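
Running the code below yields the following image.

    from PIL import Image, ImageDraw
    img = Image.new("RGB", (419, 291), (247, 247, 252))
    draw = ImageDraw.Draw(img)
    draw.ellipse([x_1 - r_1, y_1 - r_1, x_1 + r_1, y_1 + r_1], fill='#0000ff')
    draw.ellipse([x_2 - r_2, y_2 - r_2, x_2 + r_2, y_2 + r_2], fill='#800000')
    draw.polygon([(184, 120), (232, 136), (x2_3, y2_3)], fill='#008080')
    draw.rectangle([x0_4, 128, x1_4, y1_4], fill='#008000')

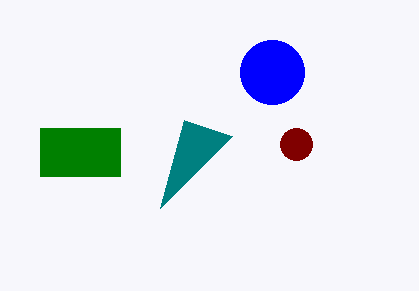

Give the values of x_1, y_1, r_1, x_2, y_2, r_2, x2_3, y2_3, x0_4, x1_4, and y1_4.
x_1 = 272
y_1 = 72
r_1 = 32
x_2 = 296
y_2 = 144
r_2 = 16
x2_3 = 160
y2_3 = 208
x0_4 = 40
x1_4 = 120
y1_4 = 176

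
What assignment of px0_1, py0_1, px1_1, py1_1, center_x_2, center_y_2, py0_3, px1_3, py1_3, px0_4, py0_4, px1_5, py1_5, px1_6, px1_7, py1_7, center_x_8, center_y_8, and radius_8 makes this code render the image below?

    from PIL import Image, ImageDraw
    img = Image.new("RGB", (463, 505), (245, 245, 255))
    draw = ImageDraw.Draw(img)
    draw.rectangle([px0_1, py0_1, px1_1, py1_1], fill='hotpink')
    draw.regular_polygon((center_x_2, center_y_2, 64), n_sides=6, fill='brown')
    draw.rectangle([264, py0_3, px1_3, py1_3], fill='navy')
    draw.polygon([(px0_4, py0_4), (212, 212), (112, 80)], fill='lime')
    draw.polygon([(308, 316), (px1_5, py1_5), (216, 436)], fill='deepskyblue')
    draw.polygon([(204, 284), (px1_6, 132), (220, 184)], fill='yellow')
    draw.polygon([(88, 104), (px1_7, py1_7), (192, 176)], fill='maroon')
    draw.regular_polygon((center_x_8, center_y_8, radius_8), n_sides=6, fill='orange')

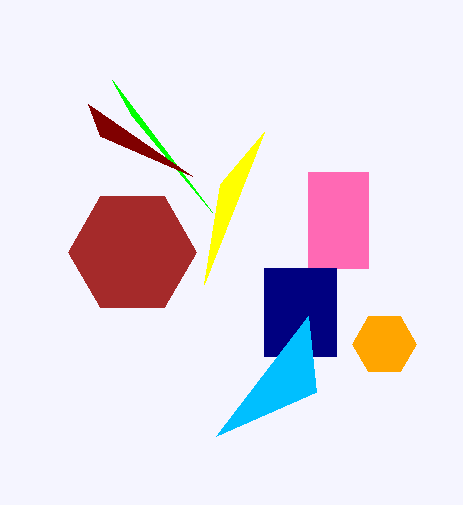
px0_1 = 308, py0_1 = 172, px1_1 = 368, py1_1 = 268, center_x_2 = 132, center_y_2 = 252, py0_3 = 268, px1_3 = 336, py1_3 = 356, px0_4 = 132, py0_4 = 116, px1_5 = 316, py1_5 = 392, px1_6 = 264, px1_7 = 100, py1_7 = 136, center_x_8 = 384, center_y_8 = 344, radius_8 = 32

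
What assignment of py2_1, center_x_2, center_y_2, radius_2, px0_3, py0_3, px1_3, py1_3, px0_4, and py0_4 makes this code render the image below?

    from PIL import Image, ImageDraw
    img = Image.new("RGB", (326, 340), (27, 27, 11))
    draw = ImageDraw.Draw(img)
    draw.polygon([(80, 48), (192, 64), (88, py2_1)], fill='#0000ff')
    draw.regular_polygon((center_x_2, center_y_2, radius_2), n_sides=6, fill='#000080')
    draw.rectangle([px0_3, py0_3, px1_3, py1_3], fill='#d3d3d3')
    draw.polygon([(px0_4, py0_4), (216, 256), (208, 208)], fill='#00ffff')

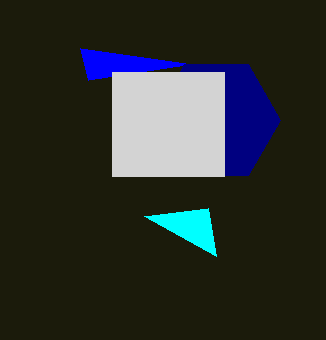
py2_1 = 80; center_x_2 = 216; center_y_2 = 120; radius_2 = 64; px0_3 = 112; py0_3 = 72; px1_3 = 224; py1_3 = 176; px0_4 = 144; py0_4 = 216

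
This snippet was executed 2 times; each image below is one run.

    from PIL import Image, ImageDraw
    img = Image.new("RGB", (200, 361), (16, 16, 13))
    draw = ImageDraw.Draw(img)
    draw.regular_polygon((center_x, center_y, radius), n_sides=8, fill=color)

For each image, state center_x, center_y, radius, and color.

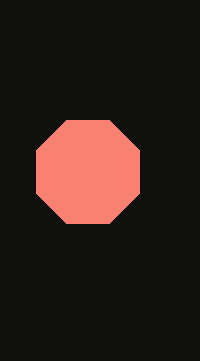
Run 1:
center_x = 88
center_y = 172
radius = 56
color = 'salmon'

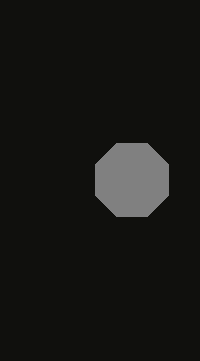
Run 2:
center_x = 132, center_y = 180, radius = 40, color = 'gray'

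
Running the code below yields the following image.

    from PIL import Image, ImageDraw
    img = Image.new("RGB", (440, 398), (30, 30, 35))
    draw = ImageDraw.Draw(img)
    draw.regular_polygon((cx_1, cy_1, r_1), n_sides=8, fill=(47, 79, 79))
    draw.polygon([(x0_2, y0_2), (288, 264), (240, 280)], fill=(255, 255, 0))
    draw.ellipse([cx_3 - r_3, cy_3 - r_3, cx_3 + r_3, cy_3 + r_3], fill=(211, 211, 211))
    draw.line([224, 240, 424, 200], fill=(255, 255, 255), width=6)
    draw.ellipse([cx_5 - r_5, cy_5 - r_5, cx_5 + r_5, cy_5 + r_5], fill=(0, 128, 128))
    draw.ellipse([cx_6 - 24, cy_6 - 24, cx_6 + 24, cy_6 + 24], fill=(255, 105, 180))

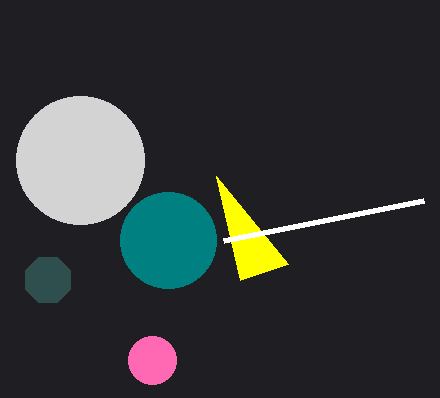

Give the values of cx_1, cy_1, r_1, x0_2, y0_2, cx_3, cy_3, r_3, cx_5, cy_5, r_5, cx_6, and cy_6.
cx_1 = 48, cy_1 = 280, r_1 = 24, x0_2 = 216, y0_2 = 176, cx_3 = 80, cy_3 = 160, r_3 = 64, cx_5 = 168, cy_5 = 240, r_5 = 48, cx_6 = 152, cy_6 = 360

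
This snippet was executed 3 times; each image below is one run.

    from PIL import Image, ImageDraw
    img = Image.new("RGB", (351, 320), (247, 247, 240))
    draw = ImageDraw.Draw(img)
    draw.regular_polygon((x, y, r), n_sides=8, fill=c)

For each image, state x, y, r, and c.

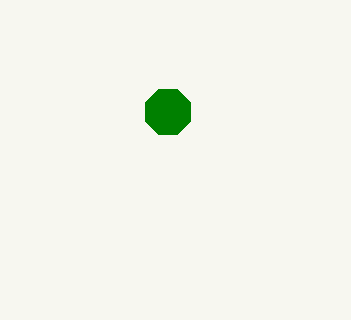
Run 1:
x = 168; y = 112; r = 24; c = 'green'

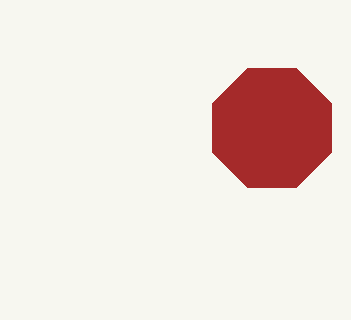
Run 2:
x = 272; y = 128; r = 64; c = 'brown'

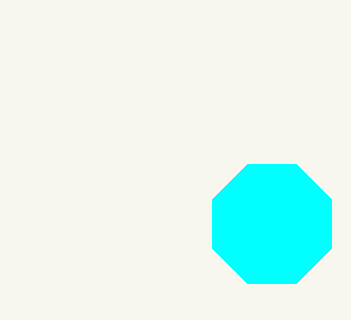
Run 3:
x = 272
y = 224
r = 64
c = 'cyan'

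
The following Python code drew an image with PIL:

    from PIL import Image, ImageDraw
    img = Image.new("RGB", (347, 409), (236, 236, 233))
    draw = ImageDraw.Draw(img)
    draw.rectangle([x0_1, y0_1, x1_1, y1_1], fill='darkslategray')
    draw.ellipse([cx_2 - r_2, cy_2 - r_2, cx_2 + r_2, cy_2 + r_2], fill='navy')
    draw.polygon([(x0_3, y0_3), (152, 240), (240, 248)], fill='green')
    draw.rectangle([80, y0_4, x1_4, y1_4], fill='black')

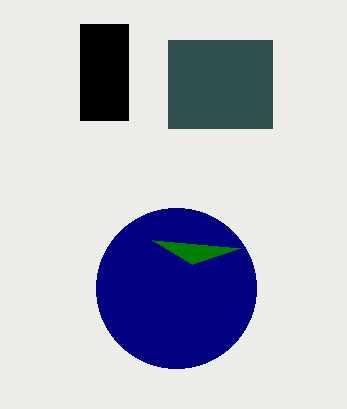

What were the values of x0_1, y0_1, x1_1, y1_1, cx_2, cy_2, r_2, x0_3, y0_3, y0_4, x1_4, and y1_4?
x0_1 = 168; y0_1 = 40; x1_1 = 272; y1_1 = 128; cx_2 = 176; cy_2 = 288; r_2 = 80; x0_3 = 192; y0_3 = 264; y0_4 = 24; x1_4 = 128; y1_4 = 120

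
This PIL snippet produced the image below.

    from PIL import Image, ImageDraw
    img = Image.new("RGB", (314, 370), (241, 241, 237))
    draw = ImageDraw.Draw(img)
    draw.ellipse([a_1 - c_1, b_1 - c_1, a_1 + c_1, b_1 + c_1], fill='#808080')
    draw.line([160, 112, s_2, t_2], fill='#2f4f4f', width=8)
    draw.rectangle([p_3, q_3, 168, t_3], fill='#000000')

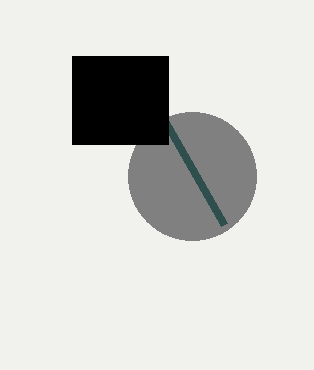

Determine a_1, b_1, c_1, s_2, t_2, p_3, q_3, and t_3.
a_1 = 192, b_1 = 176, c_1 = 64, s_2 = 224, t_2 = 224, p_3 = 72, q_3 = 56, t_3 = 144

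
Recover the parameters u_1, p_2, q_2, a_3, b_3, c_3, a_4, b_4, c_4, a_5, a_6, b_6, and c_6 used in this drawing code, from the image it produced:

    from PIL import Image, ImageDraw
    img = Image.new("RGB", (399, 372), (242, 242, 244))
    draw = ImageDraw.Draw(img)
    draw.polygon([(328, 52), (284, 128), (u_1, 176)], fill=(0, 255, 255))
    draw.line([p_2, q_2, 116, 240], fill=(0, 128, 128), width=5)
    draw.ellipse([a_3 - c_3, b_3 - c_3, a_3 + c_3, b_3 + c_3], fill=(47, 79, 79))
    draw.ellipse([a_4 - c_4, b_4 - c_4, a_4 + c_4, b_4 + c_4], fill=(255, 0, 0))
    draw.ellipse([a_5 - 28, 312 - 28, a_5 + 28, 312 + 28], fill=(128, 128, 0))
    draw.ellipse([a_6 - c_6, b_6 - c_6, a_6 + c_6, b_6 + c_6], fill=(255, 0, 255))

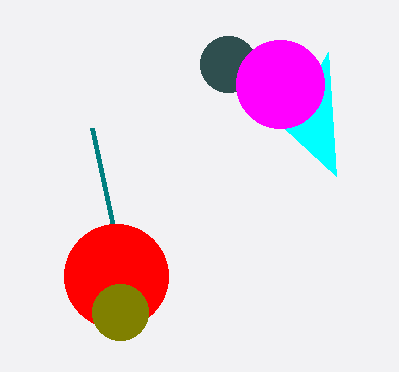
u_1 = 336, p_2 = 92, q_2 = 128, a_3 = 228, b_3 = 64, c_3 = 28, a_4 = 116, b_4 = 276, c_4 = 52, a_5 = 120, a_6 = 280, b_6 = 84, c_6 = 44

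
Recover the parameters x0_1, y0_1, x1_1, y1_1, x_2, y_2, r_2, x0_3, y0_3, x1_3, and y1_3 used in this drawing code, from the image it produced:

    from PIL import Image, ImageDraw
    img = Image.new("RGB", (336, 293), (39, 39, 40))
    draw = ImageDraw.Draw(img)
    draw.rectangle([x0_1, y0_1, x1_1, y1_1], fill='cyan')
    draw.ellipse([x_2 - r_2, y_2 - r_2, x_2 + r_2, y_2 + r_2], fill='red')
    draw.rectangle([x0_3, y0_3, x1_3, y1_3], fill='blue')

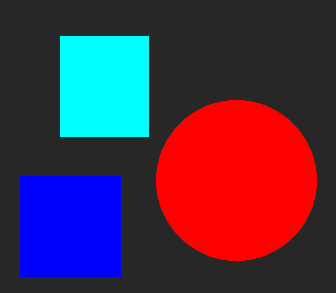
x0_1 = 60, y0_1 = 36, x1_1 = 148, y1_1 = 136, x_2 = 236, y_2 = 180, r_2 = 80, x0_3 = 20, y0_3 = 176, x1_3 = 120, y1_3 = 276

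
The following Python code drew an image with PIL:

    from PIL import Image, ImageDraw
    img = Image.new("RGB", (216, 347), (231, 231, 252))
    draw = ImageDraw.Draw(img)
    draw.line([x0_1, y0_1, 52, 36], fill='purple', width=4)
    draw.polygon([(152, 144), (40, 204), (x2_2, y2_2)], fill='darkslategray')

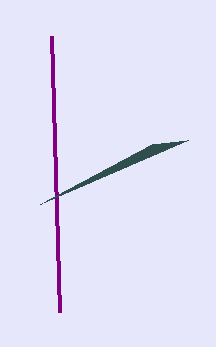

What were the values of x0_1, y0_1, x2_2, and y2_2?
x0_1 = 60; y0_1 = 312; x2_2 = 188; y2_2 = 140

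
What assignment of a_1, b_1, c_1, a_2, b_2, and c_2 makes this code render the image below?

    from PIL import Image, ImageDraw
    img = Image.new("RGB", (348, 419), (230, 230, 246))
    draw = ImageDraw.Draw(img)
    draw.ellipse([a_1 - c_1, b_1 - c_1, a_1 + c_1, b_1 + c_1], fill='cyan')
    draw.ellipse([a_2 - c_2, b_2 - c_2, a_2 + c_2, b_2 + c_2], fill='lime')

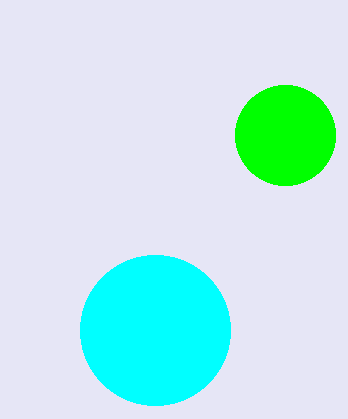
a_1 = 155, b_1 = 330, c_1 = 75, a_2 = 285, b_2 = 135, c_2 = 50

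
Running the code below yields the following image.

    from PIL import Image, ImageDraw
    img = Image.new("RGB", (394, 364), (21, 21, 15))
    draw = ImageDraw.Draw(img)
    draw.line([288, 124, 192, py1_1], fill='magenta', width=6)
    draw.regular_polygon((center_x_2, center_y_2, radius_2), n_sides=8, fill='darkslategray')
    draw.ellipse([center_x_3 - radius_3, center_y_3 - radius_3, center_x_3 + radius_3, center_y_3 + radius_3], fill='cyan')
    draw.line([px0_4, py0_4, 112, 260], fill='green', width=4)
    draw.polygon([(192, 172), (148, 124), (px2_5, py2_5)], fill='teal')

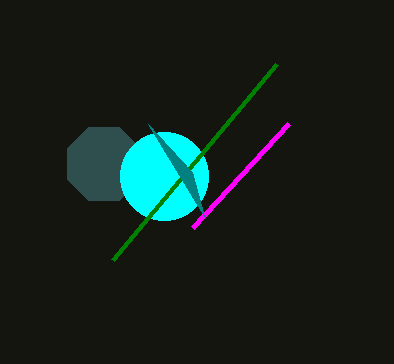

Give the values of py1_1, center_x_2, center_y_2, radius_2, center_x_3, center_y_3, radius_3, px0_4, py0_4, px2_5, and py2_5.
py1_1 = 228
center_x_2 = 104
center_y_2 = 164
radius_2 = 40
center_x_3 = 164
center_y_3 = 176
radius_3 = 44
px0_4 = 276
py0_4 = 64
px2_5 = 204
py2_5 = 216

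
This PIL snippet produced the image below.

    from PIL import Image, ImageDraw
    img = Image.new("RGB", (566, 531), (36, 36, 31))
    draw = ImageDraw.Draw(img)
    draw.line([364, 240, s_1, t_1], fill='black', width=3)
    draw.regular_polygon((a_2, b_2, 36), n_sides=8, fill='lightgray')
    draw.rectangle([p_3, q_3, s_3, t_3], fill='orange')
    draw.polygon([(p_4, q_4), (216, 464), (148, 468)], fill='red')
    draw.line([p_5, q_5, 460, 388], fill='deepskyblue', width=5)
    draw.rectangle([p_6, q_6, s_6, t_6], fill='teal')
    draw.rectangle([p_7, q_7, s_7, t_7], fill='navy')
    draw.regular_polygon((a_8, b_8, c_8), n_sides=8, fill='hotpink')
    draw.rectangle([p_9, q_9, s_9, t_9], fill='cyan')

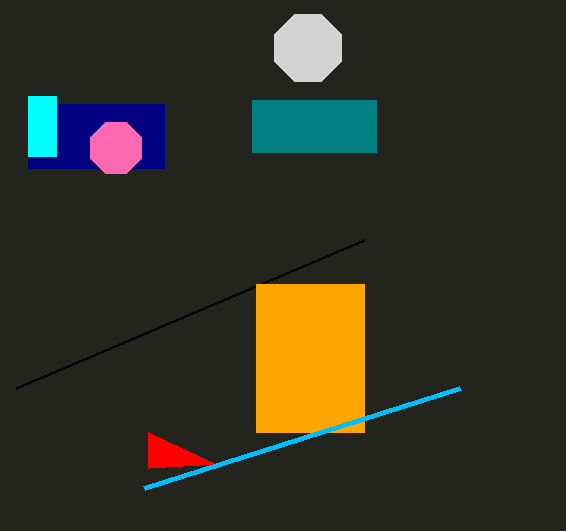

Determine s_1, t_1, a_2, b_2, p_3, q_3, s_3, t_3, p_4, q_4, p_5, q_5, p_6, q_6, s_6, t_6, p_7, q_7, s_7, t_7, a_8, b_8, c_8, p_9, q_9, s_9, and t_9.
s_1 = 16, t_1 = 388, a_2 = 308, b_2 = 48, p_3 = 256, q_3 = 284, s_3 = 364, t_3 = 432, p_4 = 148, q_4 = 432, p_5 = 144, q_5 = 488, p_6 = 252, q_6 = 100, s_6 = 376, t_6 = 152, p_7 = 28, q_7 = 104, s_7 = 164, t_7 = 168, a_8 = 116, b_8 = 148, c_8 = 28, p_9 = 28, q_9 = 96, s_9 = 56, t_9 = 156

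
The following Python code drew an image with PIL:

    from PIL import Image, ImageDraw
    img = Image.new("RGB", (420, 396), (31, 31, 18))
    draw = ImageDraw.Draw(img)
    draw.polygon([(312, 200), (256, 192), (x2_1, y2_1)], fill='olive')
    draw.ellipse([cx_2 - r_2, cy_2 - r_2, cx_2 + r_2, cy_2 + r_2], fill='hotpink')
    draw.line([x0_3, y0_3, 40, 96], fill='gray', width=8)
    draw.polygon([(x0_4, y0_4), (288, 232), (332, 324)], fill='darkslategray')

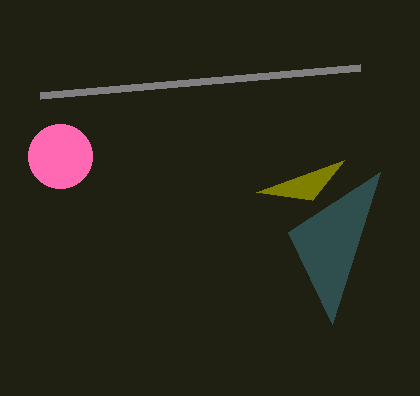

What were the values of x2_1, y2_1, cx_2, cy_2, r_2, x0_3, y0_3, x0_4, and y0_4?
x2_1 = 344, y2_1 = 160, cx_2 = 60, cy_2 = 156, r_2 = 32, x0_3 = 360, y0_3 = 68, x0_4 = 380, y0_4 = 172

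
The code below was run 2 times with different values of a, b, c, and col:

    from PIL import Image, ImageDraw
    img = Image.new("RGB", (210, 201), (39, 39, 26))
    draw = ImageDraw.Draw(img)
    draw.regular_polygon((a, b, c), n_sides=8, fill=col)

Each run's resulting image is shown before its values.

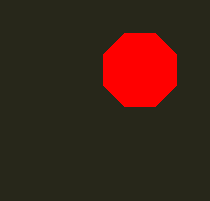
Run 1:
a = 140; b = 70; c = 40; col = 'red'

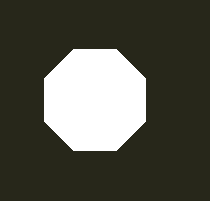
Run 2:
a = 95
b = 100
c = 55
col = 'white'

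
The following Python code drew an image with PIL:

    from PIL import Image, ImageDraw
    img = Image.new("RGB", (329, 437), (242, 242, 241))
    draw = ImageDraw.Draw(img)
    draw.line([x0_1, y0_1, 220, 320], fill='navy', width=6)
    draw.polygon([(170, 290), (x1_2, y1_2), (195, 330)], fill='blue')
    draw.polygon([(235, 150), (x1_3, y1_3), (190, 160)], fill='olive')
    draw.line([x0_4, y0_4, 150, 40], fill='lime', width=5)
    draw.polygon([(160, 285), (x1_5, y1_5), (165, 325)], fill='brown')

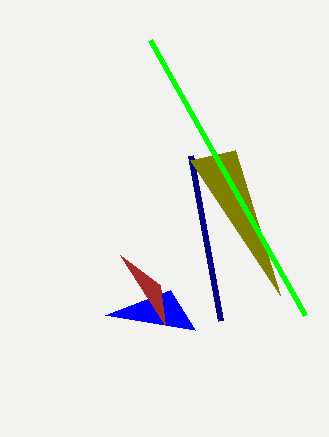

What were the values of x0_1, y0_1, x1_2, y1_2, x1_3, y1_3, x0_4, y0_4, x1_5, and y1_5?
x0_1 = 190
y0_1 = 155
x1_2 = 105
y1_2 = 315
x1_3 = 280
y1_3 = 295
x0_4 = 305
y0_4 = 315
x1_5 = 120
y1_5 = 255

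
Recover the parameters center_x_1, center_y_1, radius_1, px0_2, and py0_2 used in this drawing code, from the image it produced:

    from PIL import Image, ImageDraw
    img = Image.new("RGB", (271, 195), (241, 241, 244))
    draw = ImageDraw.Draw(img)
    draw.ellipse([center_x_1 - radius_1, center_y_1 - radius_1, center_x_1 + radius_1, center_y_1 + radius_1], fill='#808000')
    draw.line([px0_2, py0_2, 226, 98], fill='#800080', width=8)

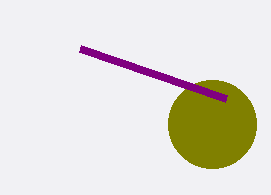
center_x_1 = 212
center_y_1 = 124
radius_1 = 44
px0_2 = 80
py0_2 = 48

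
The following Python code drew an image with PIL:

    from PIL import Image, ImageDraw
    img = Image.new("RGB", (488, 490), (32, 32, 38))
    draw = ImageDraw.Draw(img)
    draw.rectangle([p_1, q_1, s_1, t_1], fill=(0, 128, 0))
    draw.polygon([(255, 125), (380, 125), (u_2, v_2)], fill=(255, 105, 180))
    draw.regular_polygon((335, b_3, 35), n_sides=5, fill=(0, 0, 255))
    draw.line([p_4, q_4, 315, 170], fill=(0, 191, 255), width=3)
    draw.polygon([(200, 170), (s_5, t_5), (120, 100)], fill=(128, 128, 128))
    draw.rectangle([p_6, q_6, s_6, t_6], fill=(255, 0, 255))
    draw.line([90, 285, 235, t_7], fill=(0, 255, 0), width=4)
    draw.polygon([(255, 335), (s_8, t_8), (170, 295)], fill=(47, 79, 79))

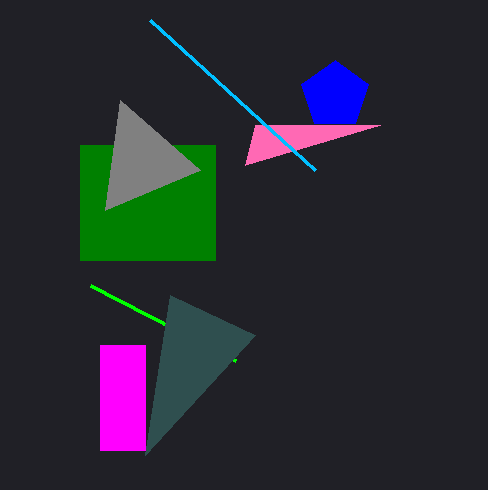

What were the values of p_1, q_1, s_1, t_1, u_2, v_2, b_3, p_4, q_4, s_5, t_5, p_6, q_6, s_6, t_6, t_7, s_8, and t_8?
p_1 = 80
q_1 = 145
s_1 = 215
t_1 = 260
u_2 = 245
v_2 = 165
b_3 = 95
p_4 = 150
q_4 = 20
s_5 = 105
t_5 = 210
p_6 = 100
q_6 = 345
s_6 = 145
t_6 = 450
t_7 = 360
s_8 = 145
t_8 = 455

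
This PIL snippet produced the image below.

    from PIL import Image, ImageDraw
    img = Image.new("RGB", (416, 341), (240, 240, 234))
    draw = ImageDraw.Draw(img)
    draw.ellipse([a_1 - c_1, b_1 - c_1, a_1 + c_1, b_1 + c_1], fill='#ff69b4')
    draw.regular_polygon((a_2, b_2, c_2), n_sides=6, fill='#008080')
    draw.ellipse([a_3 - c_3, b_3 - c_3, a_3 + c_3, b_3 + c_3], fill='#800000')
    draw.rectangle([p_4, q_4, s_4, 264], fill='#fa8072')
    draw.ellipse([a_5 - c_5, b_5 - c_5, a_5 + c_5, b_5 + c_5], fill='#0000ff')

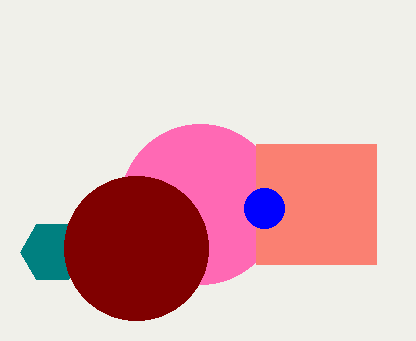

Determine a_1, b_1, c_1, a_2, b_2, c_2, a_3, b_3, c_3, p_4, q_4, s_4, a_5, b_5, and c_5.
a_1 = 200
b_1 = 204
c_1 = 80
a_2 = 52
b_2 = 252
c_2 = 32
a_3 = 136
b_3 = 248
c_3 = 72
p_4 = 256
q_4 = 144
s_4 = 376
a_5 = 264
b_5 = 208
c_5 = 20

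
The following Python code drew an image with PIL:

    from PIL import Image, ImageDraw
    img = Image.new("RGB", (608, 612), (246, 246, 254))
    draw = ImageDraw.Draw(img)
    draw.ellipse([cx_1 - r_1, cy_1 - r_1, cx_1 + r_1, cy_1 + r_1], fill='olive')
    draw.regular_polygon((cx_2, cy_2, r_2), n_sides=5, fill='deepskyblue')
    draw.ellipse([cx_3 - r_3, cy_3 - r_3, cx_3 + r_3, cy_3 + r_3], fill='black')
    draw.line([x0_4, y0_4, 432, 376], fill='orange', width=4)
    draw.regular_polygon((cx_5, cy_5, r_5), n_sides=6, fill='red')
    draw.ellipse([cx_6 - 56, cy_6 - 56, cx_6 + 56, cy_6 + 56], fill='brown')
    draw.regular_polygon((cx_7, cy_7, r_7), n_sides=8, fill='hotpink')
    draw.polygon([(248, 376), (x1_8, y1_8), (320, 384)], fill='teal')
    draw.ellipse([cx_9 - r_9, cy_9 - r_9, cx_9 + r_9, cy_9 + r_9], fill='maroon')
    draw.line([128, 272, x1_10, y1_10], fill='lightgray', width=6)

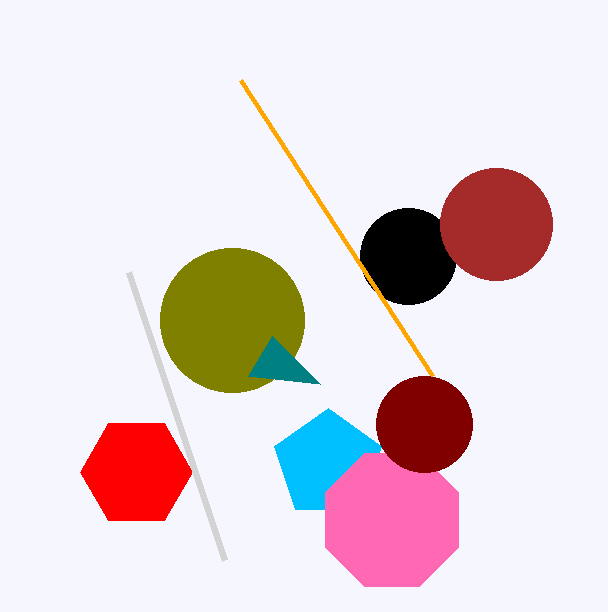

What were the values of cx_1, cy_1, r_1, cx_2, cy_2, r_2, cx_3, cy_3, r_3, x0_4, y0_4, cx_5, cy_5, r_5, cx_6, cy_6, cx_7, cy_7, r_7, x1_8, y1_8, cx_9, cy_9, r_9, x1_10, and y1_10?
cx_1 = 232
cy_1 = 320
r_1 = 72
cx_2 = 328
cy_2 = 464
r_2 = 56
cx_3 = 408
cy_3 = 256
r_3 = 48
x0_4 = 240
y0_4 = 80
cx_5 = 136
cy_5 = 472
r_5 = 56
cx_6 = 496
cy_6 = 224
cx_7 = 392
cy_7 = 520
r_7 = 72
x1_8 = 272
y1_8 = 336
cx_9 = 424
cy_9 = 424
r_9 = 48
x1_10 = 224
y1_10 = 560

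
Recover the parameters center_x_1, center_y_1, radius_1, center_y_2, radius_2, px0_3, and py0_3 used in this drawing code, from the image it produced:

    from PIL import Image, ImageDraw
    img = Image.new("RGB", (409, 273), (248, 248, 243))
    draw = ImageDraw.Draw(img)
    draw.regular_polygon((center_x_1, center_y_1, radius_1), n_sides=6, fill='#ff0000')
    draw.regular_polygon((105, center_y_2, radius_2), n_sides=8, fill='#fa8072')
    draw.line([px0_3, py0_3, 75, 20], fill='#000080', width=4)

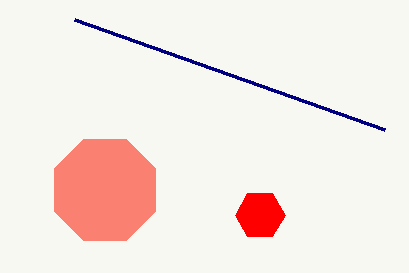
center_x_1 = 260; center_y_1 = 215; radius_1 = 25; center_y_2 = 190; radius_2 = 55; px0_3 = 385; py0_3 = 130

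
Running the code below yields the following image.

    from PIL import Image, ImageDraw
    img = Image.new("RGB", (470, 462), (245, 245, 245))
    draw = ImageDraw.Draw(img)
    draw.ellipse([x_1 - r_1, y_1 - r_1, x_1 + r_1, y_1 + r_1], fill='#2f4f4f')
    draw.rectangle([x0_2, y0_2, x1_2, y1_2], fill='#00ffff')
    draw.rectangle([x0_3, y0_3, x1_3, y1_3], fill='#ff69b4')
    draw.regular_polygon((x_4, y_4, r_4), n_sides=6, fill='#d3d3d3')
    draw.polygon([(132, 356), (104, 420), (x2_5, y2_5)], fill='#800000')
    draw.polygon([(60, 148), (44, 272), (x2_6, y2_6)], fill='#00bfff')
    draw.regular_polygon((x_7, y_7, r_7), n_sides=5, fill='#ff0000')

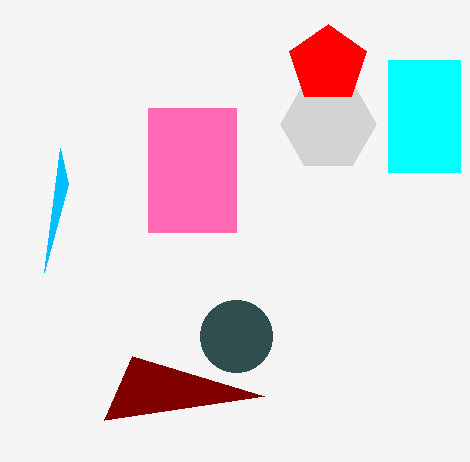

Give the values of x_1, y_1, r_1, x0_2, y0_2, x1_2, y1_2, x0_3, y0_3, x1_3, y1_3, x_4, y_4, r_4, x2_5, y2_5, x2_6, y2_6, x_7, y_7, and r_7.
x_1 = 236, y_1 = 336, r_1 = 36, x0_2 = 388, y0_2 = 60, x1_2 = 460, y1_2 = 172, x0_3 = 148, y0_3 = 108, x1_3 = 236, y1_3 = 232, x_4 = 328, y_4 = 124, r_4 = 48, x2_5 = 264, y2_5 = 396, x2_6 = 68, y2_6 = 184, x_7 = 328, y_7 = 64, r_7 = 40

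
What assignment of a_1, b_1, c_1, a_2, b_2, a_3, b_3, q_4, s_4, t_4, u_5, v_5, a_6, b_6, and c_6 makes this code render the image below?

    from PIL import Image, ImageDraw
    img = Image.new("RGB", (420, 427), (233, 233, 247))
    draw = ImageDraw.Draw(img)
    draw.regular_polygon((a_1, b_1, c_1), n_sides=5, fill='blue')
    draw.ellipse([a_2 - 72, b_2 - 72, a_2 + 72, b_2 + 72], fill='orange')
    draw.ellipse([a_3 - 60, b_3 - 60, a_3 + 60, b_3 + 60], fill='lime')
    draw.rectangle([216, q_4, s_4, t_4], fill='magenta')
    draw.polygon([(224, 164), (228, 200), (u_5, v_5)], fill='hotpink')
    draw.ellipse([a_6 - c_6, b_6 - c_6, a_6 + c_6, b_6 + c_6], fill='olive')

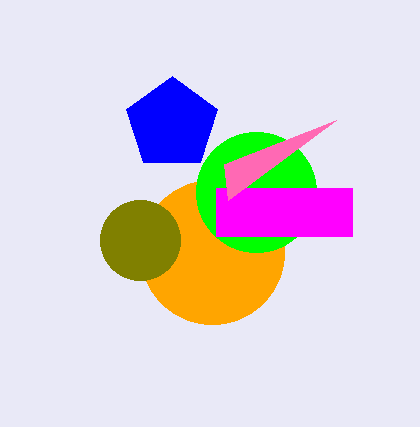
a_1 = 172; b_1 = 124; c_1 = 48; a_2 = 212; b_2 = 252; a_3 = 256; b_3 = 192; q_4 = 188; s_4 = 352; t_4 = 236; u_5 = 336; v_5 = 120; a_6 = 140; b_6 = 240; c_6 = 40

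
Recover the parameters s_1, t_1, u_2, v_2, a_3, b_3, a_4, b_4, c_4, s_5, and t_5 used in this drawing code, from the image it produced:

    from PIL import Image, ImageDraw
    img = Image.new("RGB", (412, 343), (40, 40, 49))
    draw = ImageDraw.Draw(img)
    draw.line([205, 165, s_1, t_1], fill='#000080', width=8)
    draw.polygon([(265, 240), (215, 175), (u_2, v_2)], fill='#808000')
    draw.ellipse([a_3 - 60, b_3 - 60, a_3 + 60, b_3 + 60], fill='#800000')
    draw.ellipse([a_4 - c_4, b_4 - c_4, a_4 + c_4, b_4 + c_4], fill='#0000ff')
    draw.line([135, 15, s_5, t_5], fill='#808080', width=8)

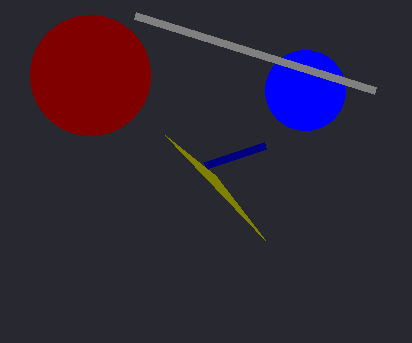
s_1 = 265; t_1 = 145; u_2 = 165; v_2 = 135; a_3 = 90; b_3 = 75; a_4 = 305; b_4 = 90; c_4 = 40; s_5 = 375; t_5 = 90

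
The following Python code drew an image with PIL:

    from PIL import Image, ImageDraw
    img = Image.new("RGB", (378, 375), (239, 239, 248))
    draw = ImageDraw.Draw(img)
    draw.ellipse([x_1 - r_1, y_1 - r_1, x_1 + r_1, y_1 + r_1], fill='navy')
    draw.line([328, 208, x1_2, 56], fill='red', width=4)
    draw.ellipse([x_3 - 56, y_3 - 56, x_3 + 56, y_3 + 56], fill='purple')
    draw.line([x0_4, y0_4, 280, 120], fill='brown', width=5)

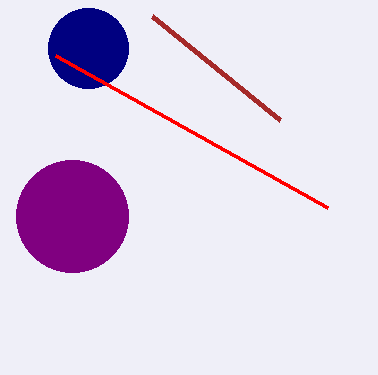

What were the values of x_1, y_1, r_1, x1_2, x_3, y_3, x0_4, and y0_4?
x_1 = 88, y_1 = 48, r_1 = 40, x1_2 = 56, x_3 = 72, y_3 = 216, x0_4 = 152, y0_4 = 16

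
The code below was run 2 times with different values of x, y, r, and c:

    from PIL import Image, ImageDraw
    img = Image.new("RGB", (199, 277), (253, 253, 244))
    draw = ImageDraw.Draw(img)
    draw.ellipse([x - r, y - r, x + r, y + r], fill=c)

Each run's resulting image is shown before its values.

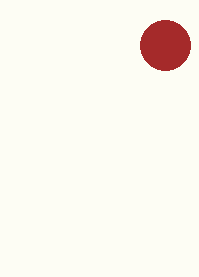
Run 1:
x = 165, y = 45, r = 25, c = 'brown'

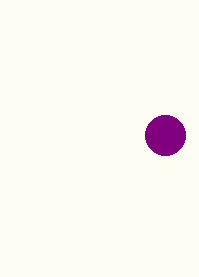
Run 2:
x = 165, y = 135, r = 20, c = 'purple'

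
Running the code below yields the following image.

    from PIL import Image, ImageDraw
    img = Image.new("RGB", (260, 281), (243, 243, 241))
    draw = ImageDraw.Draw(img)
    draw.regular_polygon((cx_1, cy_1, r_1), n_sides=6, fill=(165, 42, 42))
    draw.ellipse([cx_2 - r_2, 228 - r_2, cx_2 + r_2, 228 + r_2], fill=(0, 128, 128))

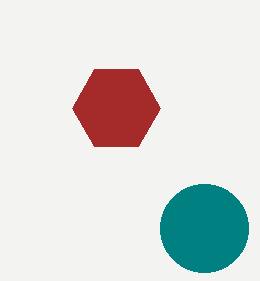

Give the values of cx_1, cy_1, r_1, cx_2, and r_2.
cx_1 = 116, cy_1 = 108, r_1 = 44, cx_2 = 204, r_2 = 44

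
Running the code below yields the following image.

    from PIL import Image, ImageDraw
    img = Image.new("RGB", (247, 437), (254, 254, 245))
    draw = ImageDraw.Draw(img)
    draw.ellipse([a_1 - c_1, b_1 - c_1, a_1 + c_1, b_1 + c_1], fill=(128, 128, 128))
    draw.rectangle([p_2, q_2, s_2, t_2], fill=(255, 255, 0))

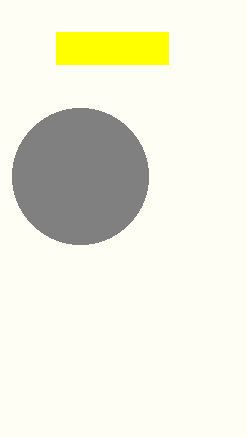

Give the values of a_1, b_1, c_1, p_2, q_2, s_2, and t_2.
a_1 = 80
b_1 = 176
c_1 = 68
p_2 = 56
q_2 = 32
s_2 = 168
t_2 = 64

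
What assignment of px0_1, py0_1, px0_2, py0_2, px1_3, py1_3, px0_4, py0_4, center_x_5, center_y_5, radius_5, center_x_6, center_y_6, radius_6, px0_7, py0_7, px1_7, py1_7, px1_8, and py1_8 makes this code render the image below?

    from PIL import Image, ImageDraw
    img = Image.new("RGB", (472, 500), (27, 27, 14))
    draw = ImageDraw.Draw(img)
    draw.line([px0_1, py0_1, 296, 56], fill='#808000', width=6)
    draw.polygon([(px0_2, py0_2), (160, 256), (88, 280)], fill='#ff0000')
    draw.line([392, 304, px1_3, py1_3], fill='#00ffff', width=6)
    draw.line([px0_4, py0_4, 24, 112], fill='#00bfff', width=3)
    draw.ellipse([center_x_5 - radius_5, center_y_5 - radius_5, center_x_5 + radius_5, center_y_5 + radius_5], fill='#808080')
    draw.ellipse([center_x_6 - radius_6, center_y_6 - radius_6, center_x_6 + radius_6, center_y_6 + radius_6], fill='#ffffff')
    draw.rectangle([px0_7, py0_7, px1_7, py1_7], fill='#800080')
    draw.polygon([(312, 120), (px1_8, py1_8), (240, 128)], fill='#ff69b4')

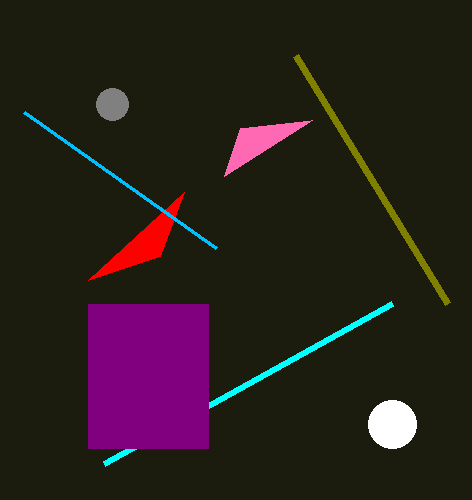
px0_1 = 448
py0_1 = 304
px0_2 = 184
py0_2 = 192
px1_3 = 104
py1_3 = 464
px0_4 = 216
py0_4 = 248
center_x_5 = 112
center_y_5 = 104
radius_5 = 16
center_x_6 = 392
center_y_6 = 424
radius_6 = 24
px0_7 = 88
py0_7 = 304
px1_7 = 208
py1_7 = 448
px1_8 = 224
py1_8 = 176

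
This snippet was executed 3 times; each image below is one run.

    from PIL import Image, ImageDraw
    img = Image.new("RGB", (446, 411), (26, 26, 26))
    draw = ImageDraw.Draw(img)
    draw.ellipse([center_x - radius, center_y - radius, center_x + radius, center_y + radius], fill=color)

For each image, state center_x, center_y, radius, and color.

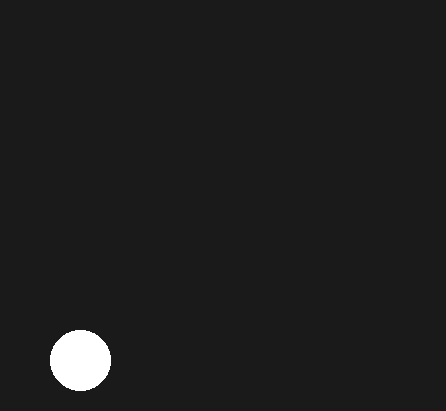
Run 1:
center_x = 80
center_y = 360
radius = 30
color = 'white'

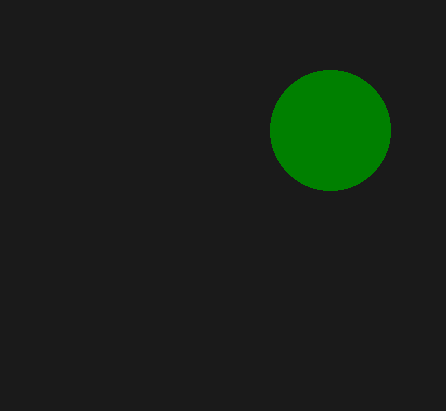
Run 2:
center_x = 330
center_y = 130
radius = 60
color = 'green'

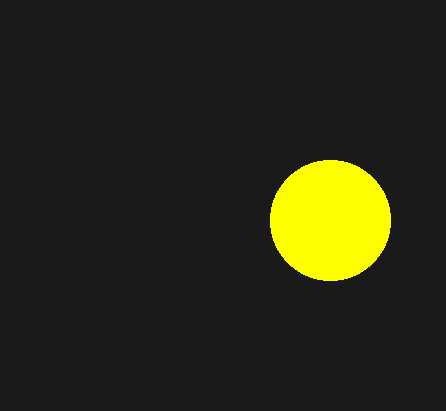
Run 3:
center_x = 330; center_y = 220; radius = 60; color = 'yellow'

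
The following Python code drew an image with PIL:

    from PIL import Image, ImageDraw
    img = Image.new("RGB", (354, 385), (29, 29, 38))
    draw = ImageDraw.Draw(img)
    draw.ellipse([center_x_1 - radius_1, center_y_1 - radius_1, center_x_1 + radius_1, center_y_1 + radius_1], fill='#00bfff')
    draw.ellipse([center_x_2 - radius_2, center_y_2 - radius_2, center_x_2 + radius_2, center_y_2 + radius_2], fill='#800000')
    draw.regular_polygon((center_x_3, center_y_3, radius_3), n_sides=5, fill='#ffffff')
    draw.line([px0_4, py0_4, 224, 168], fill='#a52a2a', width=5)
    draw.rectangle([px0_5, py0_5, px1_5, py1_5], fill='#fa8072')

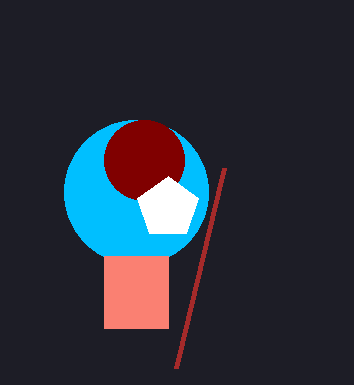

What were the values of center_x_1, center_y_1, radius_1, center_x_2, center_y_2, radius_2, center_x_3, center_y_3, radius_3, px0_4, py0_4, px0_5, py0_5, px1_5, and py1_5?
center_x_1 = 136, center_y_1 = 192, radius_1 = 72, center_x_2 = 144, center_y_2 = 160, radius_2 = 40, center_x_3 = 168, center_y_3 = 208, radius_3 = 32, px0_4 = 176, py0_4 = 368, px0_5 = 104, py0_5 = 256, px1_5 = 168, py1_5 = 328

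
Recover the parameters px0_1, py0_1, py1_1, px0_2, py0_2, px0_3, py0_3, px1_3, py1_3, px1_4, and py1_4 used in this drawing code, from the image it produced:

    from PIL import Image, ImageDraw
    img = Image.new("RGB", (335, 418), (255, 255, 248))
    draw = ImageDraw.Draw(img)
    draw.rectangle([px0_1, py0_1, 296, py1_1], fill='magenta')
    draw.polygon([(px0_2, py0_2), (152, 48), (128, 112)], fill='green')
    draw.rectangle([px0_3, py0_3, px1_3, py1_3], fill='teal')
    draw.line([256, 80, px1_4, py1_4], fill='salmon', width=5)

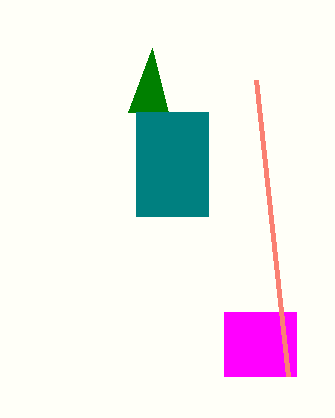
px0_1 = 224
py0_1 = 312
py1_1 = 376
px0_2 = 168
py0_2 = 112
px0_3 = 136
py0_3 = 112
px1_3 = 208
py1_3 = 216
px1_4 = 288
py1_4 = 376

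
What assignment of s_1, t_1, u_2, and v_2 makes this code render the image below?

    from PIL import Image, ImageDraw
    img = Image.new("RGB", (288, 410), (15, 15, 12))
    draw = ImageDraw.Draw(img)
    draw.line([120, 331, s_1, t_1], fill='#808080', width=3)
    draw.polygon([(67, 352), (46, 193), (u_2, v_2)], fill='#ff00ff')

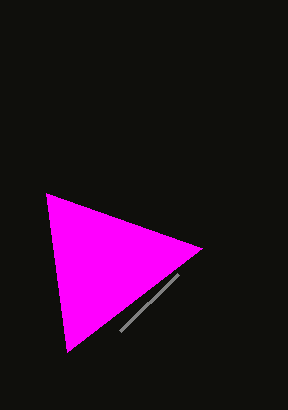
s_1 = 178
t_1 = 274
u_2 = 202
v_2 = 248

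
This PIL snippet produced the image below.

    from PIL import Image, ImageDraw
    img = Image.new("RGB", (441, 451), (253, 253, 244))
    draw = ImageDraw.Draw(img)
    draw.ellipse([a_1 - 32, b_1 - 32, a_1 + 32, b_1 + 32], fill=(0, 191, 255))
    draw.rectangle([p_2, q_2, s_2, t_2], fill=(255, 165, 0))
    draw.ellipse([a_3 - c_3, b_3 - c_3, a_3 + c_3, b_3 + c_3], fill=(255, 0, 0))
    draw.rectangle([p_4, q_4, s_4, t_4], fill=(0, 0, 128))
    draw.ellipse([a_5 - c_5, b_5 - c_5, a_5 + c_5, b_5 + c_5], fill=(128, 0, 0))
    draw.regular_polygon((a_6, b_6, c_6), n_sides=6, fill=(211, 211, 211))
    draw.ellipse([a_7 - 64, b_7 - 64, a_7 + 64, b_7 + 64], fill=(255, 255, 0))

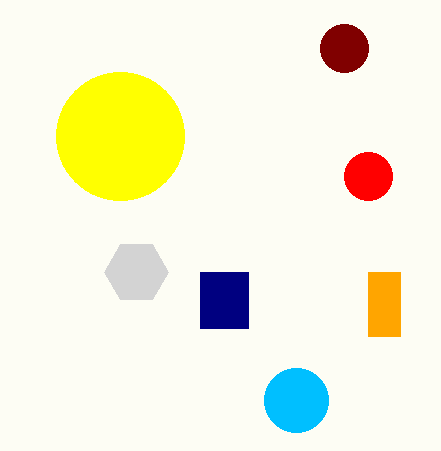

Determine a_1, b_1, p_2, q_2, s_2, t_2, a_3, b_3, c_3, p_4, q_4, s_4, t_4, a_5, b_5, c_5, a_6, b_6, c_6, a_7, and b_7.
a_1 = 296
b_1 = 400
p_2 = 368
q_2 = 272
s_2 = 400
t_2 = 336
a_3 = 368
b_3 = 176
c_3 = 24
p_4 = 200
q_4 = 272
s_4 = 248
t_4 = 328
a_5 = 344
b_5 = 48
c_5 = 24
a_6 = 136
b_6 = 272
c_6 = 32
a_7 = 120
b_7 = 136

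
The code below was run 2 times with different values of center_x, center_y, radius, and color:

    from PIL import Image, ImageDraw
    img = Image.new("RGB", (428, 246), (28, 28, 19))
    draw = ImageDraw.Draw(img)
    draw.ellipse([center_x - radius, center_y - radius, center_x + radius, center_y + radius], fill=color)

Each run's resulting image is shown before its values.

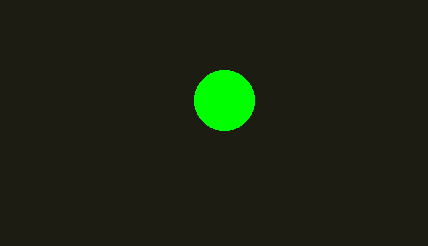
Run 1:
center_x = 224, center_y = 100, radius = 30, color = 'lime'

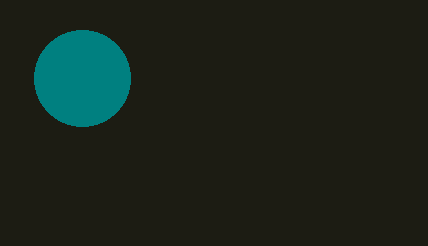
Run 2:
center_x = 82
center_y = 78
radius = 48
color = 'teal'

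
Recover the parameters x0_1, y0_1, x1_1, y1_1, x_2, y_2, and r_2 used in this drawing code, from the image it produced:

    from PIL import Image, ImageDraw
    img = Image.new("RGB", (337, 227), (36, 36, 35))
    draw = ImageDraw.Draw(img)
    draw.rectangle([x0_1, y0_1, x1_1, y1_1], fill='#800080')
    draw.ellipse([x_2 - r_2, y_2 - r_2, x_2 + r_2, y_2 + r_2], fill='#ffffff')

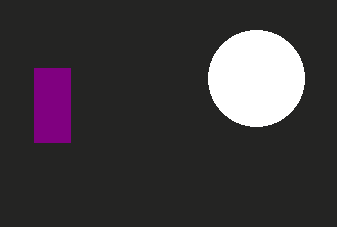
x0_1 = 34; y0_1 = 68; x1_1 = 70; y1_1 = 142; x_2 = 256; y_2 = 78; r_2 = 48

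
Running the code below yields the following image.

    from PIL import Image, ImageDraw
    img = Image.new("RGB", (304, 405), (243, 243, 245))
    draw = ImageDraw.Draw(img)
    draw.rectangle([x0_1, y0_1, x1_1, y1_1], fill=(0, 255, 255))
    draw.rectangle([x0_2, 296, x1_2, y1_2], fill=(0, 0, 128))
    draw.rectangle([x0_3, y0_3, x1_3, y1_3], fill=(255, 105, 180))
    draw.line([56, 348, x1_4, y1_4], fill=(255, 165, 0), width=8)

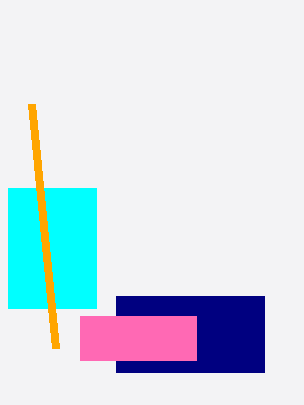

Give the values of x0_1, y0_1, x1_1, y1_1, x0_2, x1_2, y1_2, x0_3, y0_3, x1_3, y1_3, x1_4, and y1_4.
x0_1 = 8; y0_1 = 188; x1_1 = 96; y1_1 = 308; x0_2 = 116; x1_2 = 264; y1_2 = 372; x0_3 = 80; y0_3 = 316; x1_3 = 196; y1_3 = 360; x1_4 = 32; y1_4 = 104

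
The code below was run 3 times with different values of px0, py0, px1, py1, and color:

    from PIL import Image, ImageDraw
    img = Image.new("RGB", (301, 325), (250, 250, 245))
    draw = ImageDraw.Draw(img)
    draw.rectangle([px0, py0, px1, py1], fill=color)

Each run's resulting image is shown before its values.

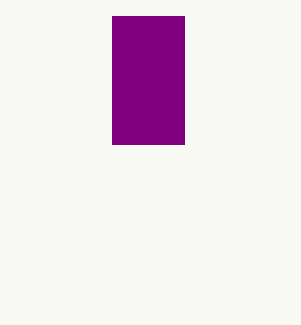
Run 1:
px0 = 112
py0 = 16
px1 = 184
py1 = 144
color = 'purple'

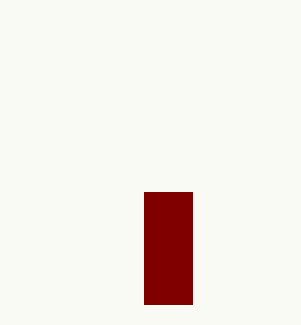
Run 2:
px0 = 144, py0 = 192, px1 = 192, py1 = 304, color = 'maroon'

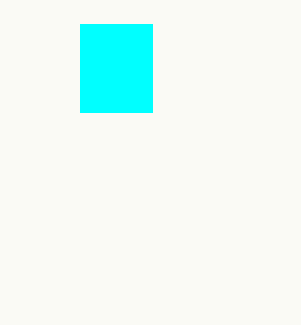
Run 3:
px0 = 80
py0 = 24
px1 = 152
py1 = 112
color = 'cyan'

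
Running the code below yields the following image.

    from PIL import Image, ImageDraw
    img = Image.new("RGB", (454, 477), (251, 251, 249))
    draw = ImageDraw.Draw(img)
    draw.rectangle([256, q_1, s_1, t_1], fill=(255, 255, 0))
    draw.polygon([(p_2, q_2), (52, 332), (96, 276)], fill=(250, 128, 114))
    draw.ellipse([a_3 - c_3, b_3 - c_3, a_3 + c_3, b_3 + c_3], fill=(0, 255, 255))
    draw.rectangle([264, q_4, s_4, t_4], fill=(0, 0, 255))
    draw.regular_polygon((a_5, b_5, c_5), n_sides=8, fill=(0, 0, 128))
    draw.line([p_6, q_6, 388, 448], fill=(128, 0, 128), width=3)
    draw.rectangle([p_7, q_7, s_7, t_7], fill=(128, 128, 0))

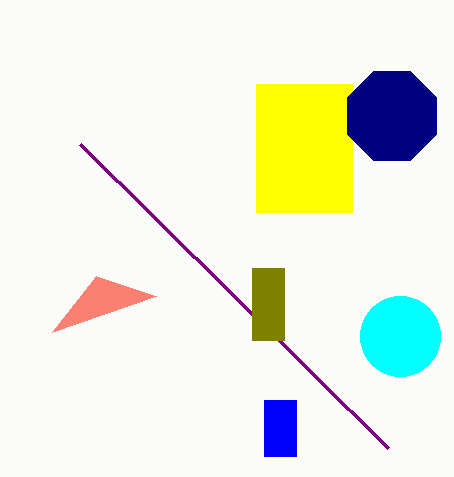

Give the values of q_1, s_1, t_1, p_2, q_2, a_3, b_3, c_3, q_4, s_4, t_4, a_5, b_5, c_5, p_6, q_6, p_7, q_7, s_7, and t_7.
q_1 = 84, s_1 = 352, t_1 = 212, p_2 = 156, q_2 = 296, a_3 = 400, b_3 = 336, c_3 = 40, q_4 = 400, s_4 = 296, t_4 = 456, a_5 = 392, b_5 = 116, c_5 = 48, p_6 = 80, q_6 = 144, p_7 = 252, q_7 = 268, s_7 = 284, t_7 = 340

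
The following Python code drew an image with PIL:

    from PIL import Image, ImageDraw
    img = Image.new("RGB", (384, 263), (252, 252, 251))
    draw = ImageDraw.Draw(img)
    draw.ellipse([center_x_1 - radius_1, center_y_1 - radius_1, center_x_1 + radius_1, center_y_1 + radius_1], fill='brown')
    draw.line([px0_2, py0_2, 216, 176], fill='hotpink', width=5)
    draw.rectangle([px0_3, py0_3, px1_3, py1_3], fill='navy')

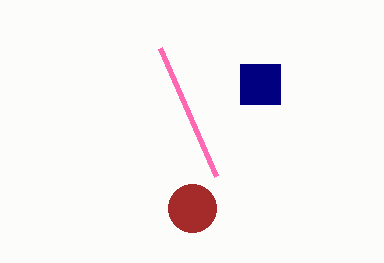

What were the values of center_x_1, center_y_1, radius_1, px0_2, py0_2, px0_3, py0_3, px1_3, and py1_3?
center_x_1 = 192; center_y_1 = 208; radius_1 = 24; px0_2 = 160; py0_2 = 48; px0_3 = 240; py0_3 = 64; px1_3 = 280; py1_3 = 104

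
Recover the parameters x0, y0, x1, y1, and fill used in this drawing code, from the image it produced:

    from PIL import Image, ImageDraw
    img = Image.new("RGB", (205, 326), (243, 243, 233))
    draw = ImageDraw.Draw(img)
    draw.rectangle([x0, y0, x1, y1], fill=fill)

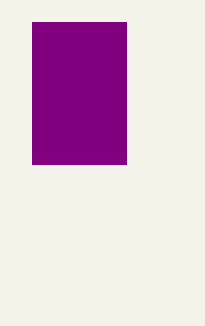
x0 = 32, y0 = 22, x1 = 126, y1 = 164, fill = 'purple'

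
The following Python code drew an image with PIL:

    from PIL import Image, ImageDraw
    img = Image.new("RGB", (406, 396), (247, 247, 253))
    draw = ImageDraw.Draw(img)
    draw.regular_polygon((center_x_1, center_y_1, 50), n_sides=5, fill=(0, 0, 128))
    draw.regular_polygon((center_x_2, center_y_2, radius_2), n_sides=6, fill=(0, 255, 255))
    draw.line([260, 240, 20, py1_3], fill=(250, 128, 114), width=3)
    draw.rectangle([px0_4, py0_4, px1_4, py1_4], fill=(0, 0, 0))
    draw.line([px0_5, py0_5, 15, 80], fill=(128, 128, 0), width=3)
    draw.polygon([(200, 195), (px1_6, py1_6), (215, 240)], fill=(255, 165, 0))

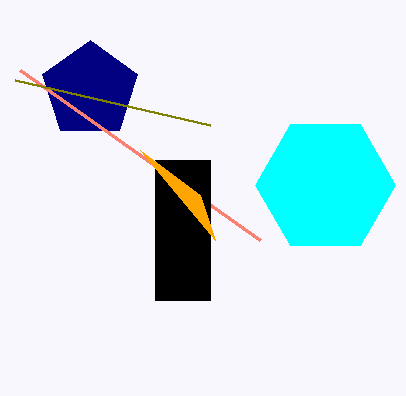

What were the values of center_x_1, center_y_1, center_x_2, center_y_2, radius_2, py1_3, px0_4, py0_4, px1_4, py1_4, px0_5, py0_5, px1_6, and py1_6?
center_x_1 = 90, center_y_1 = 90, center_x_2 = 325, center_y_2 = 185, radius_2 = 70, py1_3 = 70, px0_4 = 155, py0_4 = 160, px1_4 = 210, py1_4 = 300, px0_5 = 210, py0_5 = 125, px1_6 = 140, py1_6 = 150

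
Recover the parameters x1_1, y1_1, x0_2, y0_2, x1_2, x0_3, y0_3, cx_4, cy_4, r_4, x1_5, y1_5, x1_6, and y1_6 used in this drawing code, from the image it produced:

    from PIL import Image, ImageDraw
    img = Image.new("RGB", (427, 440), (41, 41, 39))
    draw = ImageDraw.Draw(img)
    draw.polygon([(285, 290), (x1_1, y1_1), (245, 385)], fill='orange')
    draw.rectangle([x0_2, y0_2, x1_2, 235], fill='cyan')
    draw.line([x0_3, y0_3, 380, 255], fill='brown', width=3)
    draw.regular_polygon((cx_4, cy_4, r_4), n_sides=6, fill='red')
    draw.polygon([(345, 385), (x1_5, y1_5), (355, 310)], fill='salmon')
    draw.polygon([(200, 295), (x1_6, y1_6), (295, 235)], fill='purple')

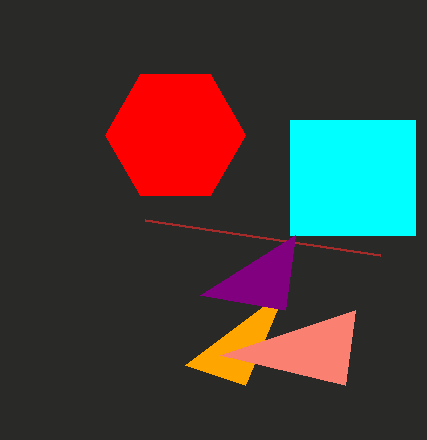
x1_1 = 185; y1_1 = 365; x0_2 = 290; y0_2 = 120; x1_2 = 415; x0_3 = 145; y0_3 = 220; cx_4 = 175; cy_4 = 135; r_4 = 70; x1_5 = 220; y1_5 = 355; x1_6 = 285; y1_6 = 310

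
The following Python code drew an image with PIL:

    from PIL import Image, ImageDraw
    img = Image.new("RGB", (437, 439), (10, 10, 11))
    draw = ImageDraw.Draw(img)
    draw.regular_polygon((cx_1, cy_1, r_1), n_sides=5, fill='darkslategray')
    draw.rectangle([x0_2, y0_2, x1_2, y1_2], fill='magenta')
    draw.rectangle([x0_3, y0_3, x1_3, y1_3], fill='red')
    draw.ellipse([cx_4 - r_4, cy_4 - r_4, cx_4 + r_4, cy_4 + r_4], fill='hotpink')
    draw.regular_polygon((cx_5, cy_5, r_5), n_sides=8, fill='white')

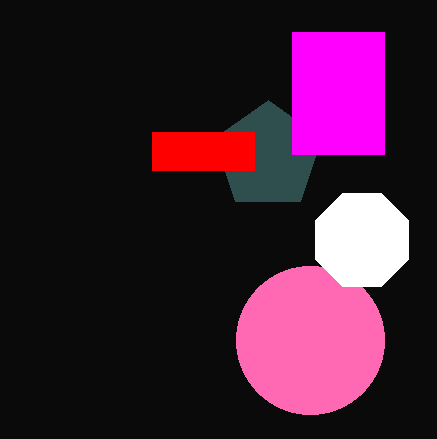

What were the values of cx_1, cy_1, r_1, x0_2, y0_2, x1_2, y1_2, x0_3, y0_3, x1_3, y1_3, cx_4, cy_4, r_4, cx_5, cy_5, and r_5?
cx_1 = 268; cy_1 = 156; r_1 = 56; x0_2 = 292; y0_2 = 32; x1_2 = 384; y1_2 = 154; x0_3 = 152; y0_3 = 132; x1_3 = 254; y1_3 = 170; cx_4 = 310; cy_4 = 340; r_4 = 74; cx_5 = 362; cy_5 = 240; r_5 = 50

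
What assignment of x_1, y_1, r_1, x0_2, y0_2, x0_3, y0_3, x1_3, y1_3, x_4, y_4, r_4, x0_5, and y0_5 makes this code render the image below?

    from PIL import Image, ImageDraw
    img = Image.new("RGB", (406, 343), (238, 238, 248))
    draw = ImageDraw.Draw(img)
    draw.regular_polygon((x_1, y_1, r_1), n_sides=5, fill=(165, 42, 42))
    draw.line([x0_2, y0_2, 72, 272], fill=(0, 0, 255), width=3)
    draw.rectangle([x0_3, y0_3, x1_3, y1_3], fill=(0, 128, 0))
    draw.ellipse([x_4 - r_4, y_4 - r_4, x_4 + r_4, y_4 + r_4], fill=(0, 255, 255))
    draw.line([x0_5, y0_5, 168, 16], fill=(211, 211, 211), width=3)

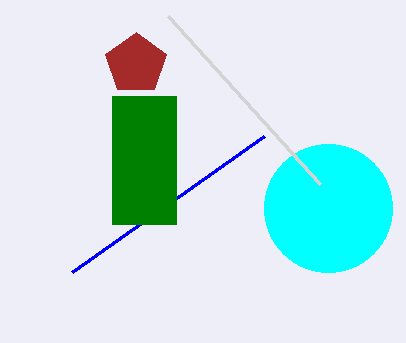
x_1 = 136
y_1 = 64
r_1 = 32
x0_2 = 264
y0_2 = 136
x0_3 = 112
y0_3 = 96
x1_3 = 176
y1_3 = 224
x_4 = 328
y_4 = 208
r_4 = 64
x0_5 = 320
y0_5 = 184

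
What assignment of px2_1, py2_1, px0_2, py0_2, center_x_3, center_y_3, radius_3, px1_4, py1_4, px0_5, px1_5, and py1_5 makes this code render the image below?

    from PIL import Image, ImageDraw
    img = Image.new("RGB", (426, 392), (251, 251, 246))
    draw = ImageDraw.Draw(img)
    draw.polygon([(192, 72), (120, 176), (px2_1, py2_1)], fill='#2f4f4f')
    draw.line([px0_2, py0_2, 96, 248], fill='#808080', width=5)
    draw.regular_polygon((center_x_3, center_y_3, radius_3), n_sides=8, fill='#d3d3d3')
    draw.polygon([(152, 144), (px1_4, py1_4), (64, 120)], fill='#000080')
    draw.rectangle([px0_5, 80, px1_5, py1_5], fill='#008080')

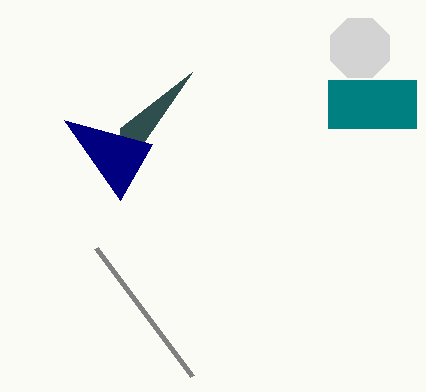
px2_1 = 120
py2_1 = 128
px0_2 = 192
py0_2 = 376
center_x_3 = 360
center_y_3 = 48
radius_3 = 32
px1_4 = 120
py1_4 = 200
px0_5 = 328
px1_5 = 416
py1_5 = 128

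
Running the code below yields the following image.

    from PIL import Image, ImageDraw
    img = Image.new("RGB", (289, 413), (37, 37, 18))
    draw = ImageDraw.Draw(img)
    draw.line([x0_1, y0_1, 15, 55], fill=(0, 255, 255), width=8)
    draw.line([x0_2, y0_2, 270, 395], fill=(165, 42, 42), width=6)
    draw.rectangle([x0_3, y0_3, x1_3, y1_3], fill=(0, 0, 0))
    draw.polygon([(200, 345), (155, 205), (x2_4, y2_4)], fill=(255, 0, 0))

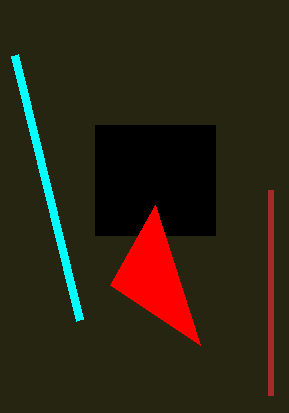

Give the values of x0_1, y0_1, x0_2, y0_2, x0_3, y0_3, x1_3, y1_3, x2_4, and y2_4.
x0_1 = 80
y0_1 = 320
x0_2 = 270
y0_2 = 190
x0_3 = 95
y0_3 = 125
x1_3 = 215
y1_3 = 235
x2_4 = 110
y2_4 = 285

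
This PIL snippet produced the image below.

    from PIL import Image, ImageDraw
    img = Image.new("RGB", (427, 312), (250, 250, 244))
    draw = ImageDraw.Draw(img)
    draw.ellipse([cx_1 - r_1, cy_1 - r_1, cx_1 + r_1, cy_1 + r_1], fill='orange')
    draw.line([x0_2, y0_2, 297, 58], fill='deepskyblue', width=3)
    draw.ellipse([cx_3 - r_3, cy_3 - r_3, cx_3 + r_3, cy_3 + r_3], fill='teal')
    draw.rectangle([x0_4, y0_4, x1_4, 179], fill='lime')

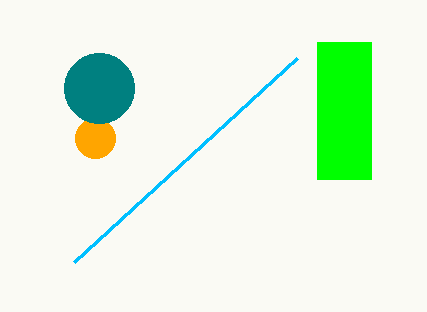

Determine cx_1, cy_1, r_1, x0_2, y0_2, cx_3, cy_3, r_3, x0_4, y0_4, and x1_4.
cx_1 = 95
cy_1 = 138
r_1 = 20
x0_2 = 74
y0_2 = 262
cx_3 = 99
cy_3 = 88
r_3 = 35
x0_4 = 317
y0_4 = 42
x1_4 = 371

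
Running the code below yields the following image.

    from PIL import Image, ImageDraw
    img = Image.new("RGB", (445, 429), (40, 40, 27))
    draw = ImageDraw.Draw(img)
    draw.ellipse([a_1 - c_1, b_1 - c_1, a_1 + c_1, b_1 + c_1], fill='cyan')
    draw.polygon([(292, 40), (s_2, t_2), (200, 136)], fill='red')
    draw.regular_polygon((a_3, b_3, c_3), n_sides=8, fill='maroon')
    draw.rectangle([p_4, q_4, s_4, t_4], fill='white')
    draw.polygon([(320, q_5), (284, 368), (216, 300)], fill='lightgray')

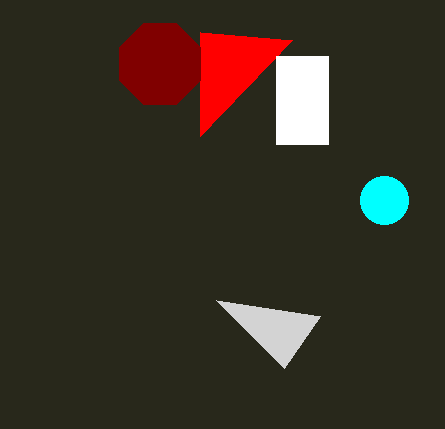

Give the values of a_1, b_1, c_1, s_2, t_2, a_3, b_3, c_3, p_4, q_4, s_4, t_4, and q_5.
a_1 = 384; b_1 = 200; c_1 = 24; s_2 = 200; t_2 = 32; a_3 = 160; b_3 = 64; c_3 = 44; p_4 = 276; q_4 = 56; s_4 = 328; t_4 = 144; q_5 = 316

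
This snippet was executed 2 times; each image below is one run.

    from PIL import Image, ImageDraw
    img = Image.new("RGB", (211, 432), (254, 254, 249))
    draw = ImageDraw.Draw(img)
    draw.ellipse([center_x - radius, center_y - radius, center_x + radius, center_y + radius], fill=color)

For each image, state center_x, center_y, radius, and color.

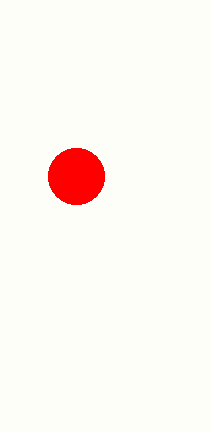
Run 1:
center_x = 76
center_y = 176
radius = 28
color = 'red'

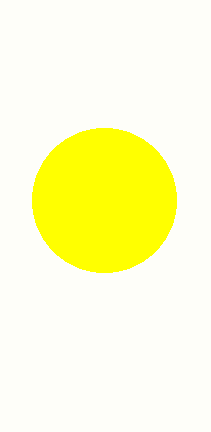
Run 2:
center_x = 104
center_y = 200
radius = 72
color = 'yellow'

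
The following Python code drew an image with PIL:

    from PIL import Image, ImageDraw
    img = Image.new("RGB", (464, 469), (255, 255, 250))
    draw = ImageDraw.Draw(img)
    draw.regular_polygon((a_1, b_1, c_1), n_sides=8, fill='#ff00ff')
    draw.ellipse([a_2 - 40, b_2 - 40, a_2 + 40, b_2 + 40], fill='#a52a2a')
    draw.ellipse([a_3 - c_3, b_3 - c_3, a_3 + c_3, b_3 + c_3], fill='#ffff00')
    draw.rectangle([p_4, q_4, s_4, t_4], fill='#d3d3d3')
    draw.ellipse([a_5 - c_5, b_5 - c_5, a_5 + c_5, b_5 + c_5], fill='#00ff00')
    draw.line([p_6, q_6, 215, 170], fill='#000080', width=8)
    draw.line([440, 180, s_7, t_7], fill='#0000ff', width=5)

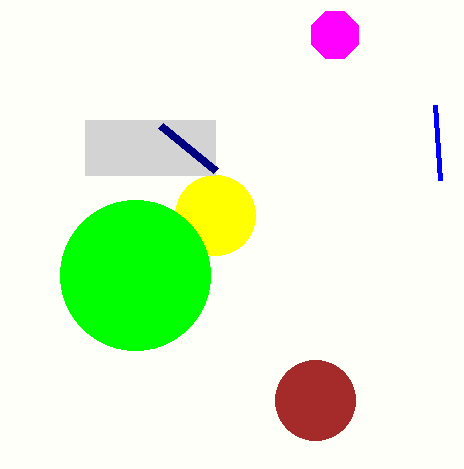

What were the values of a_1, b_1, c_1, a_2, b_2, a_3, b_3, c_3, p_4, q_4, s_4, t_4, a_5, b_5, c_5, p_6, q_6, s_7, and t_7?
a_1 = 335; b_1 = 35; c_1 = 25; a_2 = 315; b_2 = 400; a_3 = 215; b_3 = 215; c_3 = 40; p_4 = 85; q_4 = 120; s_4 = 215; t_4 = 175; a_5 = 135; b_5 = 275; c_5 = 75; p_6 = 160; q_6 = 125; s_7 = 435; t_7 = 105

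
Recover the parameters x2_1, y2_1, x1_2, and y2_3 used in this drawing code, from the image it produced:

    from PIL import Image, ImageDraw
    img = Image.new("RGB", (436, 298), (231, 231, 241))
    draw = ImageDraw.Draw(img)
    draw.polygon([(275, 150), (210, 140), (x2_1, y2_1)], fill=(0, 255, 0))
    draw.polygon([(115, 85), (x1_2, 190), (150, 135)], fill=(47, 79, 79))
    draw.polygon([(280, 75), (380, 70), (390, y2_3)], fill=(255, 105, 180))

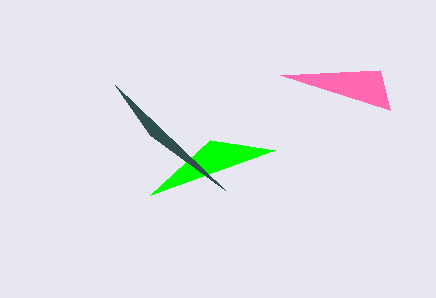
x2_1 = 150; y2_1 = 195; x1_2 = 225; y2_3 = 110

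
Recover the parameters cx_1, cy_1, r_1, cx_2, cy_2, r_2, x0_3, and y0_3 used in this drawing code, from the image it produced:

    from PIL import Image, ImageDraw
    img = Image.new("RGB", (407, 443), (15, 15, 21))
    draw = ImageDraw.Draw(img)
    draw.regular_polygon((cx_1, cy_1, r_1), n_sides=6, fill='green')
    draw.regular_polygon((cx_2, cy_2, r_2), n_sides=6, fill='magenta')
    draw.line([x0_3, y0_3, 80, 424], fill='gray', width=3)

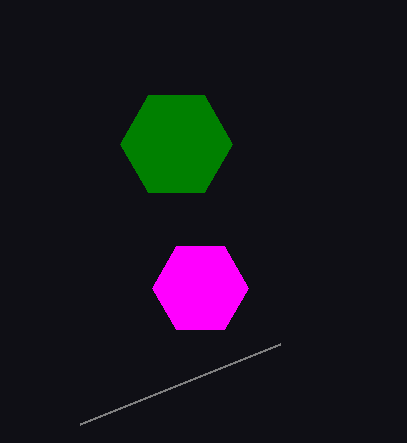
cx_1 = 176
cy_1 = 144
r_1 = 56
cx_2 = 200
cy_2 = 288
r_2 = 48
x0_3 = 280
y0_3 = 344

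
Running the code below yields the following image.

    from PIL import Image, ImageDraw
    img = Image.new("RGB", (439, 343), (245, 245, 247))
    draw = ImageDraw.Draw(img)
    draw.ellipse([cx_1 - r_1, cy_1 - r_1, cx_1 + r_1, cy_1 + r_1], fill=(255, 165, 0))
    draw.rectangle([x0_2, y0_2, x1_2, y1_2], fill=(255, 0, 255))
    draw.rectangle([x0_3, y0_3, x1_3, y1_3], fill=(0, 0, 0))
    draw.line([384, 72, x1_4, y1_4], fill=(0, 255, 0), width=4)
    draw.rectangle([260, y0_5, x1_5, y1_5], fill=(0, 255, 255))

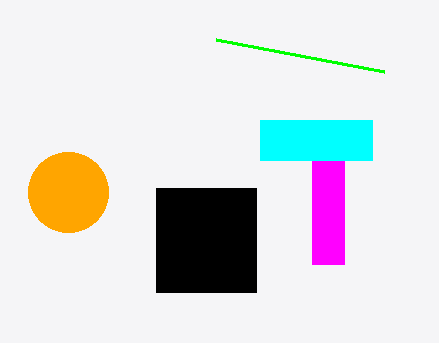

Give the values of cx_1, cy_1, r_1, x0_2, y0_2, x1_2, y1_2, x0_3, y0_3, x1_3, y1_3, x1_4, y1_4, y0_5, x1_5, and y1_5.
cx_1 = 68, cy_1 = 192, r_1 = 40, x0_2 = 312, y0_2 = 120, x1_2 = 344, y1_2 = 264, x0_3 = 156, y0_3 = 188, x1_3 = 256, y1_3 = 292, x1_4 = 216, y1_4 = 40, y0_5 = 120, x1_5 = 372, y1_5 = 160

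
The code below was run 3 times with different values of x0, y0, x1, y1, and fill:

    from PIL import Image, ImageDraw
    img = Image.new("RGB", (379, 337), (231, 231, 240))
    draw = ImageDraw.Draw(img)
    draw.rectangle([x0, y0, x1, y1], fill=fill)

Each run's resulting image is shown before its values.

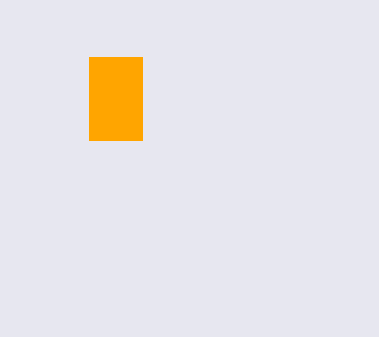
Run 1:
x0 = 89; y0 = 57; x1 = 142; y1 = 140; fill = 'orange'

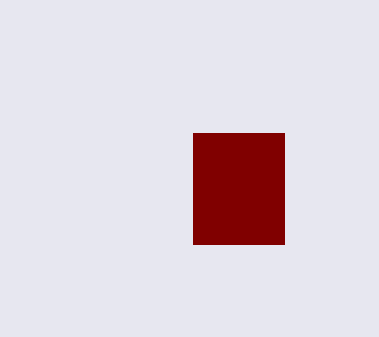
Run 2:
x0 = 193, y0 = 133, x1 = 284, y1 = 244, fill = 'maroon'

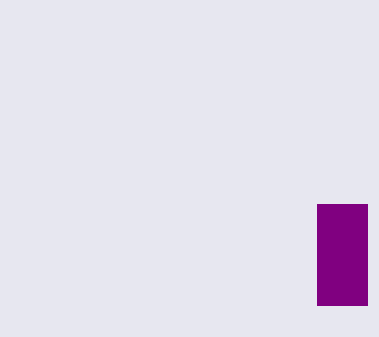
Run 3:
x0 = 317
y0 = 204
x1 = 367
y1 = 305
fill = 'purple'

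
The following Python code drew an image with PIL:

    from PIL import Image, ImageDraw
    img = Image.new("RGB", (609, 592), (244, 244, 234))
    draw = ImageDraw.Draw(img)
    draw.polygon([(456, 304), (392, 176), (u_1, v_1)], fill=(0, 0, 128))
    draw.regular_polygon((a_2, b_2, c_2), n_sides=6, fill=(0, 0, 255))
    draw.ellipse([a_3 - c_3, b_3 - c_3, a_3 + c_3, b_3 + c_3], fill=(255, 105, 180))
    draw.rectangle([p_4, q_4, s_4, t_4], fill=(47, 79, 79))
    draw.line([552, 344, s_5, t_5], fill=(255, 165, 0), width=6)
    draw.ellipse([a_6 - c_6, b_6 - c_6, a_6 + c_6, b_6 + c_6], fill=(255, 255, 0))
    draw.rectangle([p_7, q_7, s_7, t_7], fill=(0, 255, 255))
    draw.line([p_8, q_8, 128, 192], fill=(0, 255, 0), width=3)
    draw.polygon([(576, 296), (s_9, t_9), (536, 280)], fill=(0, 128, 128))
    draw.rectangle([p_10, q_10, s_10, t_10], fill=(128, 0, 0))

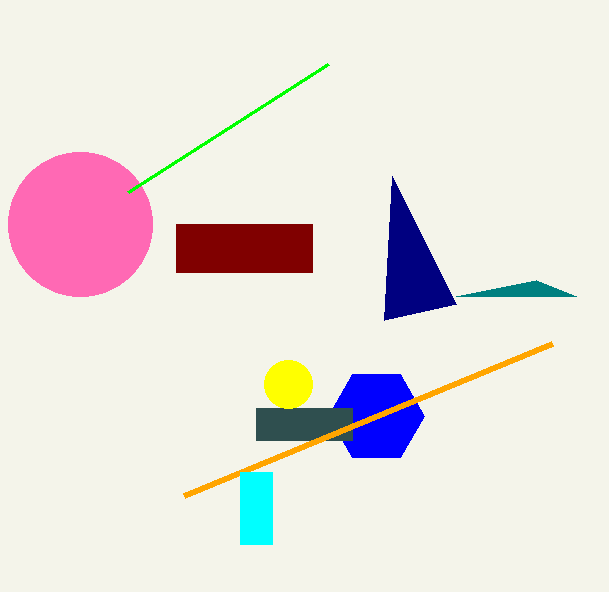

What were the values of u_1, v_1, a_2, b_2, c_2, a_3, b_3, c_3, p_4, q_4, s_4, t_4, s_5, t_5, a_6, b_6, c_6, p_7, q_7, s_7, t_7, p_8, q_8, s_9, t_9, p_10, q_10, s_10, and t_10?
u_1 = 384, v_1 = 320, a_2 = 376, b_2 = 416, c_2 = 48, a_3 = 80, b_3 = 224, c_3 = 72, p_4 = 256, q_4 = 408, s_4 = 352, t_4 = 440, s_5 = 184, t_5 = 496, a_6 = 288, b_6 = 384, c_6 = 24, p_7 = 240, q_7 = 472, s_7 = 272, t_7 = 544, p_8 = 328, q_8 = 64, s_9 = 456, t_9 = 296, p_10 = 176, q_10 = 224, s_10 = 312, t_10 = 272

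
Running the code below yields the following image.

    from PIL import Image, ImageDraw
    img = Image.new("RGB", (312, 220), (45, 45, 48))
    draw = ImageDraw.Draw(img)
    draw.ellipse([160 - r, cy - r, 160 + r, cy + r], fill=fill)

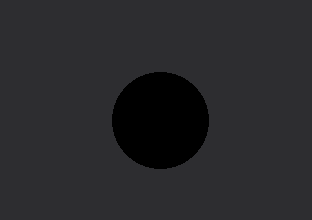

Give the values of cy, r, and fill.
cy = 120
r = 48
fill = 'black'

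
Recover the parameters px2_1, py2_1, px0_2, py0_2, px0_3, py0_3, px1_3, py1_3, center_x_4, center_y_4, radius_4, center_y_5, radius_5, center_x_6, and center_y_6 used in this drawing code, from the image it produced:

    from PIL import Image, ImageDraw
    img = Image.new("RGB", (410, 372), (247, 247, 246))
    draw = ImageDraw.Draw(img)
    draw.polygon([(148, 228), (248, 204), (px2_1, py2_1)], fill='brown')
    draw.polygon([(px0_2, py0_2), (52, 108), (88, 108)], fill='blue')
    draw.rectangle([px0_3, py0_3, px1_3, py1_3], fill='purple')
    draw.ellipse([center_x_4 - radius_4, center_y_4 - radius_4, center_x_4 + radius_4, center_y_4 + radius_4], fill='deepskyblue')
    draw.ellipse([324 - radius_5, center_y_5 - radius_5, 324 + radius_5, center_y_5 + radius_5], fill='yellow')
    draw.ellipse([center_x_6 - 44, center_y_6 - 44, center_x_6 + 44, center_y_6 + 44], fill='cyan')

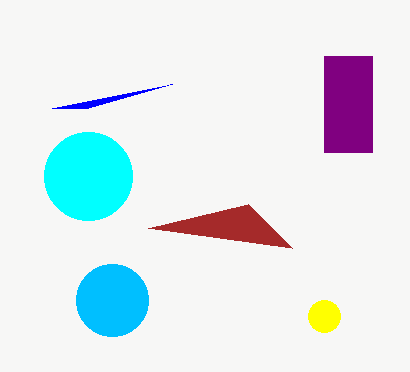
px2_1 = 292
py2_1 = 248
px0_2 = 172
py0_2 = 84
px0_3 = 324
py0_3 = 56
px1_3 = 372
py1_3 = 152
center_x_4 = 112
center_y_4 = 300
radius_4 = 36
center_y_5 = 316
radius_5 = 16
center_x_6 = 88
center_y_6 = 176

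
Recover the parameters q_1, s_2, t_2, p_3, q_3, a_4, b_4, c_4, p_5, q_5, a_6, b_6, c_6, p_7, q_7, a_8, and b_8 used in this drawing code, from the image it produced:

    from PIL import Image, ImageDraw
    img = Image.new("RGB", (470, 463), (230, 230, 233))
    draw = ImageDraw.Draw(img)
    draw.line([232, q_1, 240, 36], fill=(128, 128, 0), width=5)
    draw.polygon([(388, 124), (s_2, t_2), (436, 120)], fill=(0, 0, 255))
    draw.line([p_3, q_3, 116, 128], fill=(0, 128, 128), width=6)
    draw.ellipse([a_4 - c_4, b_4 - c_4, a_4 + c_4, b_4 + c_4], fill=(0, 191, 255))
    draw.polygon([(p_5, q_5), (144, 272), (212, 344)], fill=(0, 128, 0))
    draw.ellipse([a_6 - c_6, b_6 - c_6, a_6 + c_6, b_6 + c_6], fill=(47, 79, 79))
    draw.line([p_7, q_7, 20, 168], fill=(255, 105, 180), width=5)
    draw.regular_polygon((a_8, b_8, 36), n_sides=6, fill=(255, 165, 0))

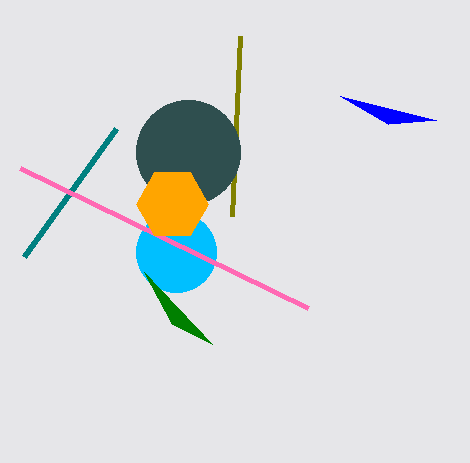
q_1 = 216; s_2 = 340; t_2 = 96; p_3 = 24; q_3 = 256; a_4 = 176; b_4 = 252; c_4 = 40; p_5 = 172; q_5 = 324; a_6 = 188; b_6 = 152; c_6 = 52; p_7 = 308; q_7 = 308; a_8 = 172; b_8 = 204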